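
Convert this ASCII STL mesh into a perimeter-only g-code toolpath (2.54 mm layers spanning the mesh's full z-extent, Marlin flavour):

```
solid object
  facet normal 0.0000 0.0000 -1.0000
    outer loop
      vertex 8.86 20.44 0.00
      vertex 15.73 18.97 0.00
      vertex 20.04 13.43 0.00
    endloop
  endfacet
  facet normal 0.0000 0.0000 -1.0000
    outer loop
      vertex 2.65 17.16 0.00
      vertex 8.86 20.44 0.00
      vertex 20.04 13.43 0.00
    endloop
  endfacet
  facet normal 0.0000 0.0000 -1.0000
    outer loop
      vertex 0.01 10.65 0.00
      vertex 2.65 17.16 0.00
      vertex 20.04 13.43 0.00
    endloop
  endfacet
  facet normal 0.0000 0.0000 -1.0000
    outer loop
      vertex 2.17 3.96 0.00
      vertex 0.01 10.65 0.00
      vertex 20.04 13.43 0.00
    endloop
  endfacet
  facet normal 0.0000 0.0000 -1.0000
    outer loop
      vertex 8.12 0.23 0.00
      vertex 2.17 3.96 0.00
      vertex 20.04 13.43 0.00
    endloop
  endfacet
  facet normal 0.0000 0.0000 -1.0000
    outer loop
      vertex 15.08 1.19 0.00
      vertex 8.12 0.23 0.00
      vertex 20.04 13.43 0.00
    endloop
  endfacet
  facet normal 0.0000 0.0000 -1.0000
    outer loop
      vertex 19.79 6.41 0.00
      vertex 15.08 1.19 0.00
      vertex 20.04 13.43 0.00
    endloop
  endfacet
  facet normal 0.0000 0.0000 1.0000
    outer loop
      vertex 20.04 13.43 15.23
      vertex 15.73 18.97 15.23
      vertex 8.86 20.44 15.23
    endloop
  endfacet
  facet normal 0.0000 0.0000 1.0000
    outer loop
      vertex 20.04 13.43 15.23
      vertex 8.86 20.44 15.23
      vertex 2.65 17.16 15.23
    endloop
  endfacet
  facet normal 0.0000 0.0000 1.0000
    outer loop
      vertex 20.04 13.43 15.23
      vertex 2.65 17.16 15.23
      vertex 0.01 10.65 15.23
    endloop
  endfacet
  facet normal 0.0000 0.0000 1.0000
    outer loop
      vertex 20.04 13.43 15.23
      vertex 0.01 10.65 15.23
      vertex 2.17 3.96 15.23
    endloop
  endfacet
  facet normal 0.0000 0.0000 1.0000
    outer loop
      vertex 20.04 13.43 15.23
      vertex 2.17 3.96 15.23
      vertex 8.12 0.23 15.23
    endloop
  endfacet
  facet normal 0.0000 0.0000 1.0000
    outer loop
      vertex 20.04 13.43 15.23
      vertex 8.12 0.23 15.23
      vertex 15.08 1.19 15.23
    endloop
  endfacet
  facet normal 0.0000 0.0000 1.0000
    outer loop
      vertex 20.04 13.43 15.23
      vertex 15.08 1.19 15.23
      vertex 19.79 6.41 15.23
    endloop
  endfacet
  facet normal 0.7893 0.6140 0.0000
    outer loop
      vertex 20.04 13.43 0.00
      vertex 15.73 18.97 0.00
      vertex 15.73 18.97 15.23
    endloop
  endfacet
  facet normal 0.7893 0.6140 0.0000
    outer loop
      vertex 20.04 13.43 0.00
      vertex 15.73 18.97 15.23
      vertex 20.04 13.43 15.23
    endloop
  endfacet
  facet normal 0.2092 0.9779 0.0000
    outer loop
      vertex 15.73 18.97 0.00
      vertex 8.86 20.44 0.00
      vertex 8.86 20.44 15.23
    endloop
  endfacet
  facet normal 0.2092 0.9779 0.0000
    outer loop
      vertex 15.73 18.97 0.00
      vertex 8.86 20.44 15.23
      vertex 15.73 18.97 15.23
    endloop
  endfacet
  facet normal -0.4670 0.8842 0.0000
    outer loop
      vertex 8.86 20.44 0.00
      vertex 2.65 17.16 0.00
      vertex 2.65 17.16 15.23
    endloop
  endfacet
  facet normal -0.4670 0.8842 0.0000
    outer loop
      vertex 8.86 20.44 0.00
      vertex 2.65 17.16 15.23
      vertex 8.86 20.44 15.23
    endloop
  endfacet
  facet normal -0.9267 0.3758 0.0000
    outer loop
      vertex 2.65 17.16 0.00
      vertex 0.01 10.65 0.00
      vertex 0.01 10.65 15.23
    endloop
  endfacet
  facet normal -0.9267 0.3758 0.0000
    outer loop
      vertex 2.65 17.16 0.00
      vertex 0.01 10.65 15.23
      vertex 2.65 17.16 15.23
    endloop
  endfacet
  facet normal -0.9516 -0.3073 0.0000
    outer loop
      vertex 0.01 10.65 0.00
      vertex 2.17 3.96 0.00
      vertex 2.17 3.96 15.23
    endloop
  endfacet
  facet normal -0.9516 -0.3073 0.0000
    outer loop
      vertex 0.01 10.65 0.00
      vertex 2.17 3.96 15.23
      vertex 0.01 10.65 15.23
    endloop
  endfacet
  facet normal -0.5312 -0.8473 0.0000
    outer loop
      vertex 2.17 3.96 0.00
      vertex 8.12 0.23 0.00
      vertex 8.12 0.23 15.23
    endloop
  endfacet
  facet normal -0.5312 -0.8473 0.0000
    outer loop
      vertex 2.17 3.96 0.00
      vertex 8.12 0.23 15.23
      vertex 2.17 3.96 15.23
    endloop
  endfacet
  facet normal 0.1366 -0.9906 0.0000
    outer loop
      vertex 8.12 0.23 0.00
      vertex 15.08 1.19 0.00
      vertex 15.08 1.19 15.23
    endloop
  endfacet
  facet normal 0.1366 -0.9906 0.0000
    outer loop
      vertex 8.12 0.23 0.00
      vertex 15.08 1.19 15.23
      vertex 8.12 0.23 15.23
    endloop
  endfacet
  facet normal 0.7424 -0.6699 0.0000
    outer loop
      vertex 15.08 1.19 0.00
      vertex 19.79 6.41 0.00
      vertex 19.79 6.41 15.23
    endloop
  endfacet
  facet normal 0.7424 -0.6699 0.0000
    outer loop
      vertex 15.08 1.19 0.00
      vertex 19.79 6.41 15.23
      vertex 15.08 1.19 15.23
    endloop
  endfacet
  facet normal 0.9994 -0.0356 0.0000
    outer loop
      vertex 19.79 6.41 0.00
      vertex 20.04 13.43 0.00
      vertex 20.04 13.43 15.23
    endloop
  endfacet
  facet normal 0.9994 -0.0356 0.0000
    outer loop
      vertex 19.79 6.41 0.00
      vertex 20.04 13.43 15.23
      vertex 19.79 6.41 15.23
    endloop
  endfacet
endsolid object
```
; perimeter-only toolpath
G21 ; units = mm
G90 ; absolute positioning
G28 ; home
; layer 1
G0 Z2.54
G0 X20.04 Y13.43
G1 X15.73 Y18.97
G1 X8.86 Y20.44
G1 X2.65 Y17.16
G1 X0.01 Y10.65
G1 X2.17 Y3.96
G1 X8.12 Y0.23
G1 X15.08 Y1.19
G1 X19.79 Y6.41
G1 X20.04 Y13.43
; layer 2
G0 Z5.08
G0 X20.04 Y13.43
G1 X15.73 Y18.97
G1 X8.86 Y20.44
G1 X2.65 Y17.16
G1 X0.01 Y10.65
G1 X2.17 Y3.96
G1 X8.12 Y0.23
G1 X15.08 Y1.19
G1 X19.79 Y6.41
G1 X20.04 Y13.43
; layer 3
G0 Z7.62
G0 X20.04 Y13.43
G1 X15.73 Y18.97
G1 X8.86 Y20.44
G1 X2.65 Y17.16
G1 X0.01 Y10.65
G1 X2.17 Y3.96
G1 X8.12 Y0.23
G1 X15.08 Y1.19
G1 X19.79 Y6.41
G1 X20.04 Y13.43
; layer 4
G0 Z10.15
G0 X20.04 Y13.43
G1 X15.73 Y18.97
G1 X8.86 Y20.44
G1 X2.65 Y17.16
G1 X0.01 Y10.65
G1 X2.17 Y3.96
G1 X8.12 Y0.23
G1 X15.08 Y1.19
G1 X19.79 Y6.41
G1 X20.04 Y13.43
; layer 5
G0 Z12.69
G0 X20.04 Y13.43
G1 X15.73 Y18.97
G1 X8.86 Y20.44
G1 X2.65 Y17.16
G1 X0.01 Y10.65
G1 X2.17 Y3.96
G1 X8.12 Y0.23
G1 X15.08 Y1.19
G1 X19.79 Y6.41
G1 X20.04 Y13.43
; layer 6
G0 Z15.23
G0 X20.04 Y13.43
G1 X15.73 Y18.97
G1 X8.86 Y20.44
G1 X2.65 Y17.16
G1 X0.01 Y10.65
G1 X2.17 Y3.96
G1 X8.12 Y0.23
G1 X15.08 Y1.19
G1 X19.79 Y6.41
G1 X20.04 Y13.43
M2 ; end

The solid is a regular 9-sided prism (a cylinder approximated with 9 flat sides), circumscribed radius ≈ 10.3 mm, height ≈ 15.2 mm. Slicing at Δz = 2.54 mm — 6 equal slices spanning the solid's height, so layer i sits at z = i·h/6 — gives 6 non-empty perimeters. Each is a 9-segment closed polygon; G0 lifts to the layer z and rapids to the start vertex, then G1 traces the edges.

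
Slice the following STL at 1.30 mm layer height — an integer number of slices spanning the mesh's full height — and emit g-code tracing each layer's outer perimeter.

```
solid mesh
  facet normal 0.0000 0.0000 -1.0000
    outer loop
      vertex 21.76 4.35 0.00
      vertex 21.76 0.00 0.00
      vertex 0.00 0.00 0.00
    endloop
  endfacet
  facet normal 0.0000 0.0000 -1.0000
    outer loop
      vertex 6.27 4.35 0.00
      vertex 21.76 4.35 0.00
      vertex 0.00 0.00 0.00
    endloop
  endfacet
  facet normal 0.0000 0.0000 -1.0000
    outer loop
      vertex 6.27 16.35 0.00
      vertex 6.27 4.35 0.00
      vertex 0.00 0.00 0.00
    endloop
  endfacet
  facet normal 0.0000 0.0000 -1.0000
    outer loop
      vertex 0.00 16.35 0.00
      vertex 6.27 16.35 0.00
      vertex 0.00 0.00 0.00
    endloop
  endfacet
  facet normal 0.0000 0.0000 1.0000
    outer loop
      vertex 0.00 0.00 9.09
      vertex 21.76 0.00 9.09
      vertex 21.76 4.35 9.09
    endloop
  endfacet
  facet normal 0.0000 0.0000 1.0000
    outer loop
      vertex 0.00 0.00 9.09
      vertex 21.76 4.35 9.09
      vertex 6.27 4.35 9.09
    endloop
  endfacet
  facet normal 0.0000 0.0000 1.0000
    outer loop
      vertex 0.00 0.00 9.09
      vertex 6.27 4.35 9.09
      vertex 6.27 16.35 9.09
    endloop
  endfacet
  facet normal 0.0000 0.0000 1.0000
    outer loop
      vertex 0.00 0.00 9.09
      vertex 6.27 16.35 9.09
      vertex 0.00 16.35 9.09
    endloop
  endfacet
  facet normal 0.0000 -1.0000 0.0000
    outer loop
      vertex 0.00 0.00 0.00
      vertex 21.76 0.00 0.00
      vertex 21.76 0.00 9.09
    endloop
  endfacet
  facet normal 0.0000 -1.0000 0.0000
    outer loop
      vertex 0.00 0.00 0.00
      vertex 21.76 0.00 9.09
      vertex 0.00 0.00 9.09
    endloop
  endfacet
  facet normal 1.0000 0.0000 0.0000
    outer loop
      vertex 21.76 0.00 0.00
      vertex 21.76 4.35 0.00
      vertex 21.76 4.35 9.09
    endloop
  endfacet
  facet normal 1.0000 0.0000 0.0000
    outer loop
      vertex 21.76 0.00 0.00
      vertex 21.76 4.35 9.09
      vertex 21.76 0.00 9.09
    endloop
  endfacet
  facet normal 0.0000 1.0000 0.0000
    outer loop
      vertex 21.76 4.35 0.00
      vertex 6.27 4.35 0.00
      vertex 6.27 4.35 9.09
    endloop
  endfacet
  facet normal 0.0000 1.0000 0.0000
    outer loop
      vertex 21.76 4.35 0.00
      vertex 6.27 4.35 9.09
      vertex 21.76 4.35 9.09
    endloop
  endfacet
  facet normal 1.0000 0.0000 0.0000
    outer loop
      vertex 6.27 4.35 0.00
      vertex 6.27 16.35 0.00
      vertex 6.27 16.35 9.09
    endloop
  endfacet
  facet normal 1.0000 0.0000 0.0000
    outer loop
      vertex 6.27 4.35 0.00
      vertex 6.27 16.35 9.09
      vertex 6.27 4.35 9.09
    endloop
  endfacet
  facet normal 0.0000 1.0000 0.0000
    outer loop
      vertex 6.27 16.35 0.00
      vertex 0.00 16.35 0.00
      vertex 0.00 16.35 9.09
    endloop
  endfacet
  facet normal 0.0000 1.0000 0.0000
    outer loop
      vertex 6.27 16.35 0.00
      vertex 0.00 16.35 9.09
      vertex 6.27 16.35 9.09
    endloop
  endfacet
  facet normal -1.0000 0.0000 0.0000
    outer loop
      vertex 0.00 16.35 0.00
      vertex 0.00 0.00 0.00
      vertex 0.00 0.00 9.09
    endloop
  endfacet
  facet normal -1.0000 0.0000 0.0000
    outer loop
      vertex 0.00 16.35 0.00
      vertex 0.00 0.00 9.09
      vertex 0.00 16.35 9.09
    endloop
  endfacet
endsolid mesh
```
; perimeter-only toolpath
G21 ; units = mm
G90 ; absolute positioning
G28 ; home
; layer 1
G0 Z1.30
G0 X0.00 Y0.00
G1 X21.76 Y0.00
G1 X21.76 Y4.35
G1 X6.27 Y4.35
G1 X6.27 Y16.35
G1 X0.00 Y16.35
G1 X0.00 Y0.00
; layer 2
G0 Z2.60
G0 X0.00 Y0.00
G1 X21.76 Y0.00
G1 X21.76 Y4.35
G1 X6.27 Y4.35
G1 X6.27 Y16.35
G1 X0.00 Y16.35
G1 X0.00 Y0.00
; layer 3
G0 Z3.90
G0 X0.00 Y0.00
G1 X21.76 Y0.00
G1 X21.76 Y4.35
G1 X6.27 Y4.35
G1 X6.27 Y16.35
G1 X0.00 Y16.35
G1 X0.00 Y0.00
; layer 4
G0 Z5.19
G0 X0.00 Y0.00
G1 X21.76 Y0.00
G1 X21.76 Y4.35
G1 X6.27 Y4.35
G1 X6.27 Y16.35
G1 X0.00 Y16.35
G1 X0.00 Y0.00
; layer 5
G0 Z6.49
G0 X0.00 Y0.00
G1 X21.76 Y0.00
G1 X21.76 Y4.35
G1 X6.27 Y4.35
G1 X6.27 Y16.35
G1 X0.00 Y16.35
G1 X0.00 Y0.00
; layer 6
G0 Z7.79
G0 X0.00 Y0.00
G1 X21.76 Y0.00
G1 X21.76 Y4.35
G1 X6.27 Y4.35
G1 X6.27 Y16.35
G1 X0.00 Y16.35
G1 X0.00 Y0.00
; layer 7
G0 Z9.09
G0 X0.00 Y0.00
G1 X21.76 Y0.00
G1 X21.76 Y4.35
G1 X6.27 Y4.35
G1 X6.27 Y16.35
G1 X0.00 Y16.35
G1 X0.00 Y0.00
M2 ; end

The solid is an L-shaped prism: outer 21.8 × 16.4 mm, arm thicknesses ≈ 4.35 mm (horizontal) and 6.27 mm (vertical), extruded 9.09 mm in z. Slicing at Δz = 1.30 mm — 7 equal slices spanning the solid's height, so layer i sits at z = i·h/7 — gives 7 non-empty perimeters. Each is a 6-segment closed polygon; G0 lifts to the layer z and rapids to the start vertex, then G1 traces the edges.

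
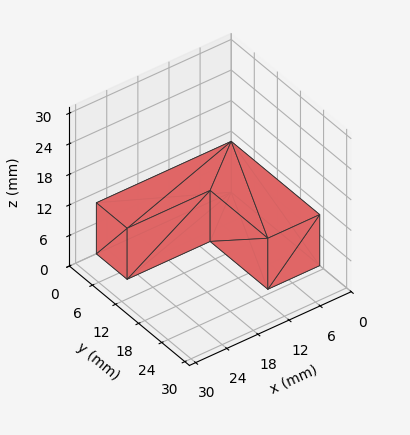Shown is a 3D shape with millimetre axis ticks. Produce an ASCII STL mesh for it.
Reading the render: the shape is an L-shaped prism: outer 26 × 23 mm, arm thicknesses ≈ 8 mm (horizontal) and 10 mm (vertical), extruded 10 mm in z (dimensions read to the nearest mm from the axis ticks). For the STL, each face is triangulated and given an outward normal.

solid part
  facet normal 0.0000 0.0000 -1.0000
    outer loop
      vertex 26.0 8.0 0.0
      vertex 26.0 0.0 0.0
      vertex 0.0 0.0 0.0
    endloop
  endfacet
  facet normal 0.0000 0.0000 -1.0000
    outer loop
      vertex 10.0 8.0 0.0
      vertex 26.0 8.0 0.0
      vertex 0.0 0.0 0.0
    endloop
  endfacet
  facet normal 0.0000 0.0000 -1.0000
    outer loop
      vertex 10.0 23.0 0.0
      vertex 10.0 8.0 0.0
      vertex 0.0 0.0 0.0
    endloop
  endfacet
  facet normal 0.0000 0.0000 -1.0000
    outer loop
      vertex 0.0 23.0 0.0
      vertex 10.0 23.0 0.0
      vertex 0.0 0.0 0.0
    endloop
  endfacet
  facet normal 0.0000 0.0000 1.0000
    outer loop
      vertex 0.0 0.0 10.0
      vertex 26.0 0.0 10.0
      vertex 26.0 8.0 10.0
    endloop
  endfacet
  facet normal 0.0000 0.0000 1.0000
    outer loop
      vertex 0.0 0.0 10.0
      vertex 26.0 8.0 10.0
      vertex 10.0 8.0 10.0
    endloop
  endfacet
  facet normal 0.0000 0.0000 1.0000
    outer loop
      vertex 0.0 0.0 10.0
      vertex 10.0 8.0 10.0
      vertex 10.0 23.0 10.0
    endloop
  endfacet
  facet normal 0.0000 0.0000 1.0000
    outer loop
      vertex 0.0 0.0 10.0
      vertex 10.0 23.0 10.0
      vertex 0.0 23.0 10.0
    endloop
  endfacet
  facet normal 0.0000 -1.0000 0.0000
    outer loop
      vertex 0.0 0.0 0.0
      vertex 26.0 0.0 0.0
      vertex 26.0 0.0 10.0
    endloop
  endfacet
  facet normal 0.0000 -1.0000 0.0000
    outer loop
      vertex 0.0 0.0 0.0
      vertex 26.0 0.0 10.0
      vertex 0.0 0.0 10.0
    endloop
  endfacet
  facet normal 1.0000 0.0000 0.0000
    outer loop
      vertex 26.0 0.0 0.0
      vertex 26.0 8.0 0.0
      vertex 26.0 8.0 10.0
    endloop
  endfacet
  facet normal 1.0000 0.0000 0.0000
    outer loop
      vertex 26.0 0.0 0.0
      vertex 26.0 8.0 10.0
      vertex 26.0 0.0 10.0
    endloop
  endfacet
  facet normal 0.0000 1.0000 0.0000
    outer loop
      vertex 26.0 8.0 0.0
      vertex 10.0 8.0 0.0
      vertex 10.0 8.0 10.0
    endloop
  endfacet
  facet normal 0.0000 1.0000 0.0000
    outer loop
      vertex 26.0 8.0 0.0
      vertex 10.0 8.0 10.0
      vertex 26.0 8.0 10.0
    endloop
  endfacet
  facet normal 1.0000 0.0000 0.0000
    outer loop
      vertex 10.0 8.0 0.0
      vertex 10.0 23.0 0.0
      vertex 10.0 23.0 10.0
    endloop
  endfacet
  facet normal 1.0000 0.0000 0.0000
    outer loop
      vertex 10.0 8.0 0.0
      vertex 10.0 23.0 10.0
      vertex 10.0 8.0 10.0
    endloop
  endfacet
  facet normal 0.0000 1.0000 0.0000
    outer loop
      vertex 10.0 23.0 0.0
      vertex 0.0 23.0 0.0
      vertex 0.0 23.0 10.0
    endloop
  endfacet
  facet normal 0.0000 1.0000 0.0000
    outer loop
      vertex 10.0 23.0 0.0
      vertex 0.0 23.0 10.0
      vertex 10.0 23.0 10.0
    endloop
  endfacet
  facet normal -1.0000 0.0000 0.0000
    outer loop
      vertex 0.0 23.0 0.0
      vertex 0.0 0.0 0.0
      vertex 0.0 0.0 10.0
    endloop
  endfacet
  facet normal -1.0000 0.0000 0.0000
    outer loop
      vertex 0.0 23.0 0.0
      vertex 0.0 0.0 10.0
      vertex 0.0 23.0 10.0
    endloop
  endfacet
endsolid part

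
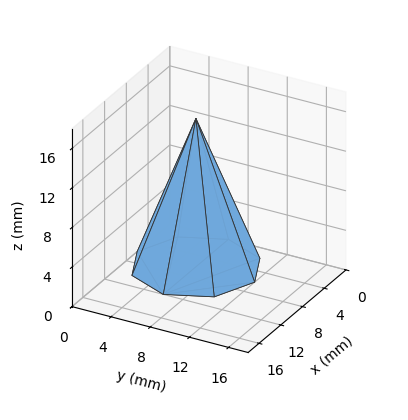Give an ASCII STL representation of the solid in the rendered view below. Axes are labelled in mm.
Reading the render: the shape is a regular 8-sided pyramid, base circumscribed radius ≈ 6 mm, apex at z ≈ 15 mm (dimensions read to the nearest mm from the axis ticks). For the STL, each face is triangulated and given an outward normal.

solid part
  facet normal 0.0000 0.0000 -1.0000
    outer loop
      vertex 6.0 12.0 0.0
      vertex 10.2 10.2 0.0
      vertex 12.0 6.0 0.0
    endloop
  endfacet
  facet normal 0.0000 0.0000 -1.0000
    outer loop
      vertex 1.8 10.2 0.0
      vertex 6.0 12.0 0.0
      vertex 12.0 6.0 0.0
    endloop
  endfacet
  facet normal 0.0000 0.0000 -1.0000
    outer loop
      vertex 0.0 6.0 0.0
      vertex 1.8 10.2 0.0
      vertex 12.0 6.0 0.0
    endloop
  endfacet
  facet normal 0.0000 0.0000 -1.0000
    outer loop
      vertex 1.8 1.8 0.0
      vertex 0.0 6.0 0.0
      vertex 12.0 6.0 0.0
    endloop
  endfacet
  facet normal 0.0000 0.0000 -1.0000
    outer loop
      vertex 6.0 0.0 0.0
      vertex 1.8 1.8 0.0
      vertex 12.0 6.0 0.0
    endloop
  endfacet
  facet normal 0.0000 0.0000 -1.0000
    outer loop
      vertex 10.2 1.8 0.0
      vertex 6.0 0.0 0.0
      vertex 12.0 6.0 0.0
    endloop
  endfacet
  facet normal 0.8627 0.3697 0.3451
    outer loop
      vertex 12.0 6.0 0.0
      vertex 10.2 10.2 0.0
      vertex 6.0 6.0 15.0
    endloop
  endfacet
  facet normal 0.3697 0.8627 0.3451
    outer loop
      vertex 10.2 10.2 0.0
      vertex 6.0 12.0 0.0
      vertex 6.0 6.0 15.0
    endloop
  endfacet
  facet normal -0.3697 0.8627 0.3451
    outer loop
      vertex 6.0 12.0 0.0
      vertex 1.8 10.2 0.0
      vertex 6.0 6.0 15.0
    endloop
  endfacet
  facet normal -0.8627 0.3697 0.3451
    outer loop
      vertex 1.8 10.2 0.0
      vertex 0.0 6.0 0.0
      vertex 6.0 6.0 15.0
    endloop
  endfacet
  facet normal -0.8627 -0.3697 0.3451
    outer loop
      vertex 0.0 6.0 0.0
      vertex 1.8 1.8 0.0
      vertex 6.0 6.0 15.0
    endloop
  endfacet
  facet normal -0.3697 -0.8627 0.3451
    outer loop
      vertex 1.8 1.8 0.0
      vertex 6.0 0.0 0.0
      vertex 6.0 6.0 15.0
    endloop
  endfacet
  facet normal 0.3697 -0.8627 0.3451
    outer loop
      vertex 6.0 0.0 0.0
      vertex 10.2 1.8 0.0
      vertex 6.0 6.0 15.0
    endloop
  endfacet
  facet normal 0.8627 -0.3697 0.3451
    outer loop
      vertex 10.2 1.8 0.0
      vertex 12.0 6.0 0.0
      vertex 6.0 6.0 15.0
    endloop
  endfacet
endsolid part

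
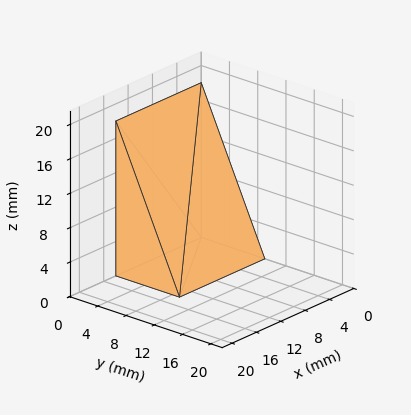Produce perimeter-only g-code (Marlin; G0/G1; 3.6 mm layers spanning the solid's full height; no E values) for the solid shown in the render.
Reading the render: the shape is a wedge (ramp): 14 × 9 mm base, rising to 18 mm along the y=0 edge and sloping linearly to z=0 at y=9 (dimensions read to the nearest mm from the axis ticks). For the g-code, the solid's height is divided into equal slices at the stated Δz and each level perimeter traced with G1 moves after a G0 lift.

; perimeter-only toolpath
G21 ; units = mm
G90 ; absolute positioning
G28 ; home
; layer 1
G0 Z3.6
G0 X0.0 Y0.0
G1 X14.0 Y0.0
G1 X14.0 Y7.2
G1 X0.0 Y7.2
G1 X0.0 Y0.0
; layer 2
G0 Z7.2
G0 X0.0 Y0.0
G1 X14.0 Y0.0
G1 X14.0 Y5.4
G1 X0.0 Y5.4
G1 X0.0 Y0.0
; layer 3
G0 Z10.8
G0 X0.0 Y0.0
G1 X14.0 Y0.0
G1 X14.0 Y3.6
G1 X0.0 Y3.6
G1 X0.0 Y0.0
; layer 4
G0 Z14.4
G0 X0.0 Y0.0
G1 X14.0 Y0.0
G1 X14.0 Y1.8
G1 X0.0 Y1.8
G1 X0.0 Y0.0
M2 ; end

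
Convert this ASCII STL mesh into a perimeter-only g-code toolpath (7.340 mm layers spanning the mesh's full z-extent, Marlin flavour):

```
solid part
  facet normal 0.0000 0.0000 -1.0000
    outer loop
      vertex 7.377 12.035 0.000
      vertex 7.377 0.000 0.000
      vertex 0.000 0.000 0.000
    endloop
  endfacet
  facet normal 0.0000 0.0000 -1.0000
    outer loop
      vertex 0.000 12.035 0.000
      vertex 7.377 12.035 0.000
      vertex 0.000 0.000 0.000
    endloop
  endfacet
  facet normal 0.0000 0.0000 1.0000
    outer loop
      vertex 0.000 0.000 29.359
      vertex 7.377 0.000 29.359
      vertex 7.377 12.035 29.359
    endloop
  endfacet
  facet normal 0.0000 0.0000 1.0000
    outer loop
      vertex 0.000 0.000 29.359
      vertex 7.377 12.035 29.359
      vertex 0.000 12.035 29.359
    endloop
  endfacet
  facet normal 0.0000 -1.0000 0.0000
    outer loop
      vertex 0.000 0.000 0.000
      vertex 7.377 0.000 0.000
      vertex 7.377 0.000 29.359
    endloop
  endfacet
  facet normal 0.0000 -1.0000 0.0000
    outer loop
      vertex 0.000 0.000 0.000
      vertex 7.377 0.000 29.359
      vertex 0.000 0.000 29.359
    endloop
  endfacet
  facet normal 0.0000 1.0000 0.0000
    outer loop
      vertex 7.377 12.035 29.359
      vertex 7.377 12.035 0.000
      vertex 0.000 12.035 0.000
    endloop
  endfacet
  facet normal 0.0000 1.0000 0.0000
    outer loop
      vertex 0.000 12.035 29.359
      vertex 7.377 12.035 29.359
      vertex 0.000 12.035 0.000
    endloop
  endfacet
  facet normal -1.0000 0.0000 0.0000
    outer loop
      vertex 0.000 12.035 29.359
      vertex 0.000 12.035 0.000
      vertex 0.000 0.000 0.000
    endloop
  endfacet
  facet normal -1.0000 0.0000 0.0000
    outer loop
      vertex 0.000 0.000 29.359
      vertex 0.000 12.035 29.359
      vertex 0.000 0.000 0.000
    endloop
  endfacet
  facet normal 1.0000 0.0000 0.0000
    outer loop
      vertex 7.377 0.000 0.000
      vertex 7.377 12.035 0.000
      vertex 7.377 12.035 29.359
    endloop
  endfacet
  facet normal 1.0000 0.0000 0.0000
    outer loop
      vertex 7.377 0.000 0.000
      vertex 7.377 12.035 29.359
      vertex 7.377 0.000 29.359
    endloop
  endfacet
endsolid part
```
; perimeter-only toolpath
G21 ; units = mm
G90 ; absolute positioning
G28 ; home
; layer 1
G0 Z7.340
G0 X0.000 Y0.000
G1 X7.377 Y0.000
G1 X7.377 Y12.035
G1 X0.000 Y12.035
G1 X0.000 Y0.000
; layer 2
G0 Z14.680
G0 X0.000 Y0.000
G1 X7.377 Y0.000
G1 X7.377 Y12.035
G1 X0.000 Y12.035
G1 X0.000 Y0.000
; layer 3
G0 Z22.019
G0 X0.000 Y0.000
G1 X7.377 Y0.000
G1 X7.377 Y12.035
G1 X0.000 Y12.035
G1 X0.000 Y0.000
; layer 4
G0 Z29.359
G0 X0.000 Y0.000
G1 X7.377 Y0.000
G1 X7.377 Y12.035
G1 X0.000 Y12.035
G1 X0.000 Y0.000
M2 ; end

The solid is a rectangular box, roughly 7.38 × 12 mm footprint and 29.4 mm tall. Slicing at Δz = 7.340 mm — 4 equal slices spanning the solid's height, so layer i sits at z = i·h/4 — gives 4 non-empty perimeters. Each is a 4-segment closed polygon; G0 lifts to the layer z and rapids to the start vertex, then G1 traces the edges.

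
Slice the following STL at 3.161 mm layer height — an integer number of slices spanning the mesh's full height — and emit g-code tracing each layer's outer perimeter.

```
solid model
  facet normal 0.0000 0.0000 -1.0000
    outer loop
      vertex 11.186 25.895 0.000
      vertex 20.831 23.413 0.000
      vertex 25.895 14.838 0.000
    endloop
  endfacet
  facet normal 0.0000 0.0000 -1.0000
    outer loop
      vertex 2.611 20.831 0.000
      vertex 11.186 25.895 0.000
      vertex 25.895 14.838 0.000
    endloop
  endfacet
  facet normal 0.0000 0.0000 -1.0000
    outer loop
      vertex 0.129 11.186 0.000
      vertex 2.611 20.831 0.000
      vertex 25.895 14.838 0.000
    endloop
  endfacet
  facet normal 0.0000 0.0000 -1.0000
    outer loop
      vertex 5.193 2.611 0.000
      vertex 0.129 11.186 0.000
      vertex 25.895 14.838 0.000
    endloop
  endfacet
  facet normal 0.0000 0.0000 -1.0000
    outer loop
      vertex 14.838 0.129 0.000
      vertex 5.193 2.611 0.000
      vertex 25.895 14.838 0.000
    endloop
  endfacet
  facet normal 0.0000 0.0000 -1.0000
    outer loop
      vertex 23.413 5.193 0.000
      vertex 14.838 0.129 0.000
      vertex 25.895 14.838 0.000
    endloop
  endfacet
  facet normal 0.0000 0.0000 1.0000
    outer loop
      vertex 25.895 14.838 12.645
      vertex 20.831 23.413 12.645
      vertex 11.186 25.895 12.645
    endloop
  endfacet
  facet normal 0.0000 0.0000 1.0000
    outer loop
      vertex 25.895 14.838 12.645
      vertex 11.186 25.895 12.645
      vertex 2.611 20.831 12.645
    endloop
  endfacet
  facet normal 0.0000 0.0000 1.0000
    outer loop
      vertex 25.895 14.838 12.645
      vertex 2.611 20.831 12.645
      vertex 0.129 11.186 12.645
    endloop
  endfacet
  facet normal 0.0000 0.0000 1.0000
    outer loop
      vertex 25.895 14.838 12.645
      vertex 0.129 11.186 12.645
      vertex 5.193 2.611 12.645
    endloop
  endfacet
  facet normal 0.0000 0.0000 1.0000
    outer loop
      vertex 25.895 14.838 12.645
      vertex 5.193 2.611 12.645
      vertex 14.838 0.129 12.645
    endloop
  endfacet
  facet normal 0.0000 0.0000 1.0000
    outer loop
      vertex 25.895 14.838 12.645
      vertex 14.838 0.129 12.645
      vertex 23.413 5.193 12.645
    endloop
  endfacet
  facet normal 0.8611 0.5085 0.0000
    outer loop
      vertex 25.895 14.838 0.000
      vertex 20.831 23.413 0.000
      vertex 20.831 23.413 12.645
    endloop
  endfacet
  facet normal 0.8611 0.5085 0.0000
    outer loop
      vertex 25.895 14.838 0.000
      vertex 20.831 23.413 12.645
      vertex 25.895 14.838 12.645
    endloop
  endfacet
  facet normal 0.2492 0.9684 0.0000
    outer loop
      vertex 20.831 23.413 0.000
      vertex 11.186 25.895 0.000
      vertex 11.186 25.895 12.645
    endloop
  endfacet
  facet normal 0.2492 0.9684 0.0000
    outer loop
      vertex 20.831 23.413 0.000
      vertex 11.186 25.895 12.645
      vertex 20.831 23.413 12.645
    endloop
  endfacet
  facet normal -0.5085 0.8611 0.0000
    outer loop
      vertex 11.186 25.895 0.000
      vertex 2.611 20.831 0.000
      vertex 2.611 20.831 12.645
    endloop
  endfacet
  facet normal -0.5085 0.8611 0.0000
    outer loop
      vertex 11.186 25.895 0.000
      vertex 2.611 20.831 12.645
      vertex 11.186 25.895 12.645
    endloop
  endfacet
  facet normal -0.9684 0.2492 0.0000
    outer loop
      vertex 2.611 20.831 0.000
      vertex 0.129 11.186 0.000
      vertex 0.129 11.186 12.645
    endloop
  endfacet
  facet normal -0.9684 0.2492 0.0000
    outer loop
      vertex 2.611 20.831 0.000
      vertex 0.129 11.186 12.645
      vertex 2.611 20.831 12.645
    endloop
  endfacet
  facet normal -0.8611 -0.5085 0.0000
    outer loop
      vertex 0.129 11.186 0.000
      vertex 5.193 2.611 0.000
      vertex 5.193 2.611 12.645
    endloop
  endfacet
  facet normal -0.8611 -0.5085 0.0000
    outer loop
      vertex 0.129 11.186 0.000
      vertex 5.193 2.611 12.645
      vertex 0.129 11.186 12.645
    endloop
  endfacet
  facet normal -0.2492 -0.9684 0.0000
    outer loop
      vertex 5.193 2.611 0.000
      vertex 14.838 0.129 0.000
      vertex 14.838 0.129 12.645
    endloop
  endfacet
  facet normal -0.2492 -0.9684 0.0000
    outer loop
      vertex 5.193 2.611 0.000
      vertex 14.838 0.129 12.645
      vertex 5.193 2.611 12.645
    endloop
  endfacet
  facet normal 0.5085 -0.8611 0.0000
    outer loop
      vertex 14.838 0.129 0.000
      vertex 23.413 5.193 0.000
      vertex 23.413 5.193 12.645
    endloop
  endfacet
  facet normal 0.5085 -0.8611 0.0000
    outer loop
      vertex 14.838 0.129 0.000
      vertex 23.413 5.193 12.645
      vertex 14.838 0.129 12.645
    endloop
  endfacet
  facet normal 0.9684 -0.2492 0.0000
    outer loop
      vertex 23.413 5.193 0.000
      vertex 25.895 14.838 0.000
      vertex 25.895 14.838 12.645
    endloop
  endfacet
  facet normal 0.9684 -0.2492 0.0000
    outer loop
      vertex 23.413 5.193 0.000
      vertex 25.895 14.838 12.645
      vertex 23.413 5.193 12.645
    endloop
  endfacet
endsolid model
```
; perimeter-only toolpath
G21 ; units = mm
G90 ; absolute positioning
G28 ; home
; layer 1
G0 Z3.161
G0 X25.895 Y14.838
G1 X20.831 Y23.413
G1 X11.186 Y25.895
G1 X2.611 Y20.831
G1 X0.129 Y11.186
G1 X5.193 Y2.611
G1 X14.838 Y0.129
G1 X23.413 Y5.193
G1 X25.895 Y14.838
; layer 2
G0 Z6.322
G0 X25.895 Y14.838
G1 X20.831 Y23.413
G1 X11.186 Y25.895
G1 X2.611 Y20.831
G1 X0.129 Y11.186
G1 X5.193 Y2.611
G1 X14.838 Y0.129
G1 X23.413 Y5.193
G1 X25.895 Y14.838
; layer 3
G0 Z9.484
G0 X25.895 Y14.838
G1 X20.831 Y23.413
G1 X11.186 Y25.895
G1 X2.611 Y20.831
G1 X0.129 Y11.186
G1 X5.193 Y2.611
G1 X14.838 Y0.129
G1 X23.413 Y5.193
G1 X25.895 Y14.838
; layer 4
G0 Z12.645
G0 X25.895 Y14.838
G1 X20.831 Y23.413
G1 X11.186 Y25.895
G1 X2.611 Y20.831
G1 X0.129 Y11.186
G1 X5.193 Y2.611
G1 X14.838 Y0.129
G1 X23.413 Y5.193
G1 X25.895 Y14.838
M2 ; end

The solid is a regular 8-sided prism (a cylinder approximated with 8 flat sides), circumscribed radius ≈ 13 mm, height ≈ 12.6 mm. Slicing at Δz = 3.161 mm — 4 equal slices spanning the solid's height, so layer i sits at z = i·h/4 — gives 4 non-empty perimeters. Each is a 8-segment closed polygon; G0 lifts to the layer z and rapids to the start vertex, then G1 traces the edges.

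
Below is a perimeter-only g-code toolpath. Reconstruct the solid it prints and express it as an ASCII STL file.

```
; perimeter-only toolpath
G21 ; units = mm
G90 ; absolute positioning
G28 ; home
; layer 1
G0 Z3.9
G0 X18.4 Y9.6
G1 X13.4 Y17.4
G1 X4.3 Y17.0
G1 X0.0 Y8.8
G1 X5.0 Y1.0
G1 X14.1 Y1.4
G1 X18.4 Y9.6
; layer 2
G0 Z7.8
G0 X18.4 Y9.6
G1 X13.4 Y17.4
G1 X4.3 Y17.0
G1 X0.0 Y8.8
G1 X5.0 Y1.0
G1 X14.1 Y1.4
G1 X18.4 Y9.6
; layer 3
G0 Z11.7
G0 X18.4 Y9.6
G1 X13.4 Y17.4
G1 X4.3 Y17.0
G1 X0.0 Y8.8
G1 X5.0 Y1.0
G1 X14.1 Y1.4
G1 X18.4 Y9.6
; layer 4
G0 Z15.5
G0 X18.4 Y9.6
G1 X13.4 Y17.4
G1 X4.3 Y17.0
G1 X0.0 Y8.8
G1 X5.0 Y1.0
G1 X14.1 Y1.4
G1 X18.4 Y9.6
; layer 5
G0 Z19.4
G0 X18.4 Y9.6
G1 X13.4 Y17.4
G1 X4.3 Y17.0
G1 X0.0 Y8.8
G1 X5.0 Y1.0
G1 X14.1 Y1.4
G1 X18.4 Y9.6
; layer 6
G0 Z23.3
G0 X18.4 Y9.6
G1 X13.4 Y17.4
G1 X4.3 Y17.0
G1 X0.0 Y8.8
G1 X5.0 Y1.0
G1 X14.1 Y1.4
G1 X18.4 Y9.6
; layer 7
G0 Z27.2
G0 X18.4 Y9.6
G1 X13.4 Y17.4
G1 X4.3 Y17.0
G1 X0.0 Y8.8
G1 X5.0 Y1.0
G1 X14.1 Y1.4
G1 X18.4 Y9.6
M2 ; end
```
solid part
  facet normal 0.0000 0.0000 -1.0000
    outer loop
      vertex 4.3 17.0 0.0
      vertex 13.4 17.4 0.0
      vertex 18.4 9.6 0.0
    endloop
  endfacet
  facet normal 0.0000 0.0000 -1.0000
    outer loop
      vertex 0.0 8.8 0.0
      vertex 4.3 17.0 0.0
      vertex 18.4 9.6 0.0
    endloop
  endfacet
  facet normal 0.0000 0.0000 -1.0000
    outer loop
      vertex 5.0 1.0 0.0
      vertex 0.0 8.8 0.0
      vertex 18.4 9.6 0.0
    endloop
  endfacet
  facet normal 0.0000 0.0000 -1.0000
    outer loop
      vertex 14.1 1.4 0.0
      vertex 5.0 1.0 0.0
      vertex 18.4 9.6 0.0
    endloop
  endfacet
  facet normal 0.0000 0.0000 1.0000
    outer loop
      vertex 18.4 9.6 27.2
      vertex 13.4 17.4 27.2
      vertex 4.3 17.0 27.2
    endloop
  endfacet
  facet normal 0.0000 0.0000 1.0000
    outer loop
      vertex 18.4 9.6 27.2
      vertex 4.3 17.0 27.2
      vertex 0.0 8.8 27.2
    endloop
  endfacet
  facet normal 0.0000 0.0000 1.0000
    outer loop
      vertex 18.4 9.6 27.2
      vertex 0.0 8.8 27.2
      vertex 5.0 1.0 27.2
    endloop
  endfacet
  facet normal 0.0000 0.0000 1.0000
    outer loop
      vertex 18.4 9.6 27.2
      vertex 5.0 1.0 27.2
      vertex 14.1 1.4 27.2
    endloop
  endfacet
  facet normal 0.8419 0.5397 0.0000
    outer loop
      vertex 18.4 9.6 0.0
      vertex 13.4 17.4 0.0
      vertex 13.4 17.4 27.2
    endloop
  endfacet
  facet normal 0.8419 0.5397 0.0000
    outer loop
      vertex 18.4 9.6 0.0
      vertex 13.4 17.4 27.2
      vertex 18.4 9.6 27.2
    endloop
  endfacet
  facet normal -0.0439 0.9990 0.0000
    outer loop
      vertex 13.4 17.4 0.0
      vertex 4.3 17.0 0.0
      vertex 4.3 17.0 27.2
    endloop
  endfacet
  facet normal -0.0439 0.9990 0.0000
    outer loop
      vertex 13.4 17.4 0.0
      vertex 4.3 17.0 27.2
      vertex 13.4 17.4 27.2
    endloop
  endfacet
  facet normal -0.8856 0.4644 0.0000
    outer loop
      vertex 4.3 17.0 0.0
      vertex 0.0 8.8 0.0
      vertex 0.0 8.8 27.2
    endloop
  endfacet
  facet normal -0.8856 0.4644 0.0000
    outer loop
      vertex 4.3 17.0 0.0
      vertex 0.0 8.8 27.2
      vertex 4.3 17.0 27.2
    endloop
  endfacet
  facet normal -0.8419 -0.5397 0.0000
    outer loop
      vertex 0.0 8.8 0.0
      vertex 5.0 1.0 0.0
      vertex 5.0 1.0 27.2
    endloop
  endfacet
  facet normal -0.8419 -0.5397 0.0000
    outer loop
      vertex 0.0 8.8 0.0
      vertex 5.0 1.0 27.2
      vertex 0.0 8.8 27.2
    endloop
  endfacet
  facet normal 0.0439 -0.9990 0.0000
    outer loop
      vertex 5.0 1.0 0.0
      vertex 14.1 1.4 0.0
      vertex 14.1 1.4 27.2
    endloop
  endfacet
  facet normal 0.0439 -0.9990 0.0000
    outer loop
      vertex 5.0 1.0 0.0
      vertex 14.1 1.4 27.2
      vertex 5.0 1.0 27.2
    endloop
  endfacet
  facet normal 0.8856 -0.4644 0.0000
    outer loop
      vertex 14.1 1.4 0.0
      vertex 18.4 9.6 0.0
      vertex 18.4 9.6 27.2
    endloop
  endfacet
  facet normal 0.8856 -0.4644 0.0000
    outer loop
      vertex 14.1 1.4 0.0
      vertex 18.4 9.6 27.2
      vertex 14.1 1.4 27.2
    endloop
  endfacet
endsolid part

The G0 Z moves step by Δz≈3.9 mm. Every layer's G1 loop is the same polygon, so the solid is a straight extrusion of it from z=0 to z≈27.2. Closing with flat bottom and top caps and triangulating gives 20 facets — a regular 6-sided prism (a cylinder approximated with 6 flat sides), circumscribed radius ≈ 9.2 mm, height ≈ 27.2 mm.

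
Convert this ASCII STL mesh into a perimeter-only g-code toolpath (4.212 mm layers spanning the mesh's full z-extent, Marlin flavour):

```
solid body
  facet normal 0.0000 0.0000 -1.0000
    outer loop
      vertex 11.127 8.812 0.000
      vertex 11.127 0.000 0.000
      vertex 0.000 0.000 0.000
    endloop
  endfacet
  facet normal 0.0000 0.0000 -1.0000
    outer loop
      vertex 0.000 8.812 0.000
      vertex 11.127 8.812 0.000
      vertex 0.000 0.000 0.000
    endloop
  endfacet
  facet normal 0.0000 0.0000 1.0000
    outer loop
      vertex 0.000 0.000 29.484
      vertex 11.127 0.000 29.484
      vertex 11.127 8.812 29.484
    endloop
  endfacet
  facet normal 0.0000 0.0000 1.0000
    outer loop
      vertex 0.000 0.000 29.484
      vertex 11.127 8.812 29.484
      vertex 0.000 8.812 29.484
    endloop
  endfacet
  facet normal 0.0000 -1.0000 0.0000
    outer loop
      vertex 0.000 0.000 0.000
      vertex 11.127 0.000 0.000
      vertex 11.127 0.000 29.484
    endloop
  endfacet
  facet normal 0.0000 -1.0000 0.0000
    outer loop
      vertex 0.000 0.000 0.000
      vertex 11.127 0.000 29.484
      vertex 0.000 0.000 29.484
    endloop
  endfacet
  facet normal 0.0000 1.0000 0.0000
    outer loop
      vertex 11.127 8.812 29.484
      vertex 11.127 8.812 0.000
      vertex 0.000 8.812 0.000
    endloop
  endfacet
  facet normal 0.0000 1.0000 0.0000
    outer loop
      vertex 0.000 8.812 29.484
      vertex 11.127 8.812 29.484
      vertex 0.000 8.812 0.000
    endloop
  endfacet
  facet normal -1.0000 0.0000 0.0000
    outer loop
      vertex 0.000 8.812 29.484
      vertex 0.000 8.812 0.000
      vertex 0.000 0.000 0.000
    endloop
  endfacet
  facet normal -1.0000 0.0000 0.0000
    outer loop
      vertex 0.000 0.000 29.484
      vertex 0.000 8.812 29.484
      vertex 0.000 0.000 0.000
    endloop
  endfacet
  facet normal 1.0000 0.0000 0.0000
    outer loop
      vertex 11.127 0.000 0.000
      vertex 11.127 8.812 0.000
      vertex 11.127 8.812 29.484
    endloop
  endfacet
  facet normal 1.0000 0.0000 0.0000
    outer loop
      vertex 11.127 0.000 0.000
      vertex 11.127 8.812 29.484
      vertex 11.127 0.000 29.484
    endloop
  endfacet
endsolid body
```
; perimeter-only toolpath
G21 ; units = mm
G90 ; absolute positioning
G28 ; home
; layer 1
G0 Z4.212
G0 X0.000 Y0.000
G1 X11.127 Y0.000
G1 X11.127 Y8.812
G1 X0.000 Y8.812
G1 X0.000 Y0.000
; layer 2
G0 Z8.424
G0 X0.000 Y0.000
G1 X11.127 Y0.000
G1 X11.127 Y8.812
G1 X0.000 Y8.812
G1 X0.000 Y0.000
; layer 3
G0 Z12.636
G0 X0.000 Y0.000
G1 X11.127 Y0.000
G1 X11.127 Y8.812
G1 X0.000 Y8.812
G1 X0.000 Y0.000
; layer 4
G0 Z16.848
G0 X0.000 Y0.000
G1 X11.127 Y0.000
G1 X11.127 Y8.812
G1 X0.000 Y8.812
G1 X0.000 Y0.000
; layer 5
G0 Z21.060
G0 X0.000 Y0.000
G1 X11.127 Y0.000
G1 X11.127 Y8.812
G1 X0.000 Y8.812
G1 X0.000 Y0.000
; layer 6
G0 Z25.272
G0 X0.000 Y0.000
G1 X11.127 Y0.000
G1 X11.127 Y8.812
G1 X0.000 Y8.812
G1 X0.000 Y0.000
; layer 7
G0 Z29.484
G0 X0.000 Y0.000
G1 X11.127 Y0.000
G1 X11.127 Y8.812
G1 X0.000 Y8.812
G1 X0.000 Y0.000
M2 ; end

The solid is a rectangular box, roughly 11.1 × 8.81 mm footprint and 29.5 mm tall. Slicing at Δz = 4.212 mm — 7 equal slices spanning the solid's height, so layer i sits at z = i·h/7 — gives 7 non-empty perimeters. Each is a 4-segment closed polygon; G0 lifts to the layer z and rapids to the start vertex, then G1 traces the edges.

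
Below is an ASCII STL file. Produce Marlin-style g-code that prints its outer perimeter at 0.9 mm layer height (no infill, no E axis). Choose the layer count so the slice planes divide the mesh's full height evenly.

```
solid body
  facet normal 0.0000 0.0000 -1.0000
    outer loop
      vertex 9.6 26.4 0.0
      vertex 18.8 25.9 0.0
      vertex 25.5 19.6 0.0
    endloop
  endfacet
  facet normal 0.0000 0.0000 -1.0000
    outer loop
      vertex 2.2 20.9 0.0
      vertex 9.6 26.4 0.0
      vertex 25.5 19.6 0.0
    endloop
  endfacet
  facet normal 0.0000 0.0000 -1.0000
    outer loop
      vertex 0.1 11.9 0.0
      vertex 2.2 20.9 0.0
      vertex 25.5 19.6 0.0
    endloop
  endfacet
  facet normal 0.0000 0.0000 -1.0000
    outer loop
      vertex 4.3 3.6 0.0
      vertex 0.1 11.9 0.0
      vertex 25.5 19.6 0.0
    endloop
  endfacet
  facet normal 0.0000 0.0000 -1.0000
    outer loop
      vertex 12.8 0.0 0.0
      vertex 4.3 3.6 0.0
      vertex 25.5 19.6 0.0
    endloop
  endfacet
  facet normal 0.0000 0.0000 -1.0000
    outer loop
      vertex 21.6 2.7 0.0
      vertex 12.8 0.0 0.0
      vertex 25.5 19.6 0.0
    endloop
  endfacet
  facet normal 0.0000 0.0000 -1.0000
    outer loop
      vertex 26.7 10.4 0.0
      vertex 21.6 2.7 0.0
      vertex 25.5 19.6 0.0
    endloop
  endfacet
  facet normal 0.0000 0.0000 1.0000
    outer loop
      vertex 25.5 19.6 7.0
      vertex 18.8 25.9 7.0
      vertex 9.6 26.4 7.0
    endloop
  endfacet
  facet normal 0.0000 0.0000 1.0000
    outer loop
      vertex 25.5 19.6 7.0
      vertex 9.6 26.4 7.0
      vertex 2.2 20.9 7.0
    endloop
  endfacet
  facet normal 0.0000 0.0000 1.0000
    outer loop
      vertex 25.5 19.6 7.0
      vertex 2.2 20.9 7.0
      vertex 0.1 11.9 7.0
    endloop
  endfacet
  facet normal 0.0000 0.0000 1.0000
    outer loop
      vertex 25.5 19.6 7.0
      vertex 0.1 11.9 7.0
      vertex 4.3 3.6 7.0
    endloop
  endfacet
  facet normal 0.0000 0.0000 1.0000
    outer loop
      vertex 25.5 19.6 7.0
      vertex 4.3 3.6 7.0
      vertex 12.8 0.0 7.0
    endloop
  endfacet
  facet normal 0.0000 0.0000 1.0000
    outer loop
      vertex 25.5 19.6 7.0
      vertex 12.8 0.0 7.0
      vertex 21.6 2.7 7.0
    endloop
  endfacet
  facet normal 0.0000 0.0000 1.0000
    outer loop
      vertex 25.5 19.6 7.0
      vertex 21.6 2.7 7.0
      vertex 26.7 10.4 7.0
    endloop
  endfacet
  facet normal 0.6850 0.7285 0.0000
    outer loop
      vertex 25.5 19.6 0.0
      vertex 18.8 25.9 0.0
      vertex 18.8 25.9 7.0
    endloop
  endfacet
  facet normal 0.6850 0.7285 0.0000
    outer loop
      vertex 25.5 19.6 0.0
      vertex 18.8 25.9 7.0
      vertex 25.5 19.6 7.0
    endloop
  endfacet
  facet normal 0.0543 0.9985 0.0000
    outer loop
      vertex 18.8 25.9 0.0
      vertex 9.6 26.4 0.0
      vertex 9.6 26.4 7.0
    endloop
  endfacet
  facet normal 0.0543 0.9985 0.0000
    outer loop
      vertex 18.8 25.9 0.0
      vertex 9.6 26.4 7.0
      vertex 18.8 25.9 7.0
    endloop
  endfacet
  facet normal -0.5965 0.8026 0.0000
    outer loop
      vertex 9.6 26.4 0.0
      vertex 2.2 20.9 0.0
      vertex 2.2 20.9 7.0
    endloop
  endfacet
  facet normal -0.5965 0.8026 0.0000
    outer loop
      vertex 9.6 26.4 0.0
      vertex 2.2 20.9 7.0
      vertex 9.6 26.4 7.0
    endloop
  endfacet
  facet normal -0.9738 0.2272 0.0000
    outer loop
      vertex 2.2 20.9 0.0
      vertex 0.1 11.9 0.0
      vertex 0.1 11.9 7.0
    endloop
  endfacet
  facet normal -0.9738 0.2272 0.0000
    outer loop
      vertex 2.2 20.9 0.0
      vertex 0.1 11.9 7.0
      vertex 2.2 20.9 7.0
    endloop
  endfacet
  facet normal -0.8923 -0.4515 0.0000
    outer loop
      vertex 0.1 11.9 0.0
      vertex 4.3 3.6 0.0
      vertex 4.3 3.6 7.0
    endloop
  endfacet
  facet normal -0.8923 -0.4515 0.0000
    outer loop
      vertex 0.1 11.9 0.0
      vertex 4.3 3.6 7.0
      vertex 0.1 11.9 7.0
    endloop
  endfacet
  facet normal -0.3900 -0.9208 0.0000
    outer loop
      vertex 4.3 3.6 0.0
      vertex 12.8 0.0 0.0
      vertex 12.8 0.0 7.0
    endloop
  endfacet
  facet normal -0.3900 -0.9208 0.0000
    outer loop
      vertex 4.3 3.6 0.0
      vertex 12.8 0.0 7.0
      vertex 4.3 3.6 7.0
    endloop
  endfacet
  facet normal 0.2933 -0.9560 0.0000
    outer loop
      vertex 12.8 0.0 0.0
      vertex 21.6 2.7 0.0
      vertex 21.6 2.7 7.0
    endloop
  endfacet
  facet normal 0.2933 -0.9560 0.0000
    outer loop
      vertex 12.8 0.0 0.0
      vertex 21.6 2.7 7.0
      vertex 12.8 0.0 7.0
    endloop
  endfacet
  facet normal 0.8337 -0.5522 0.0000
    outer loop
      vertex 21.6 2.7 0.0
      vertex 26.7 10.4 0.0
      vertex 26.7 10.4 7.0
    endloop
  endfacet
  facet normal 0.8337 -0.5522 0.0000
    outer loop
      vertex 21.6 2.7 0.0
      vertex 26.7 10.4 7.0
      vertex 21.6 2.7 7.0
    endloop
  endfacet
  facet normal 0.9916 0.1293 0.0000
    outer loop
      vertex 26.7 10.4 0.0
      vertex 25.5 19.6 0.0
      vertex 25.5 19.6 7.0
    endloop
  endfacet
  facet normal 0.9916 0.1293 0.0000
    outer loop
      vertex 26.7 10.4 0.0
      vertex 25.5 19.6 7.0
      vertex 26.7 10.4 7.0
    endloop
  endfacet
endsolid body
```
; perimeter-only toolpath
G21 ; units = mm
G90 ; absolute positioning
G28 ; home
; layer 1
G0 Z0.9
G0 X25.5 Y19.6
G1 X18.8 Y25.9
G1 X9.6 Y26.4
G1 X2.2 Y20.9
G1 X0.1 Y11.9
G1 X4.3 Y3.6
G1 X12.8 Y0.0
G1 X21.6 Y2.7
G1 X26.7 Y10.4
G1 X25.5 Y19.6
; layer 2
G0 Z1.8
G0 X25.5 Y19.6
G1 X18.8 Y25.9
G1 X9.6 Y26.4
G1 X2.2 Y20.9
G1 X0.1 Y11.9
G1 X4.3 Y3.6
G1 X12.8 Y0.0
G1 X21.6 Y2.7
G1 X26.7 Y10.4
G1 X25.5 Y19.6
; layer 3
G0 Z2.6
G0 X25.5 Y19.6
G1 X18.8 Y25.9
G1 X9.6 Y26.4
G1 X2.2 Y20.9
G1 X0.1 Y11.9
G1 X4.3 Y3.6
G1 X12.8 Y0.0
G1 X21.6 Y2.7
G1 X26.7 Y10.4
G1 X25.5 Y19.6
; layer 4
G0 Z3.5
G0 X25.5 Y19.6
G1 X18.8 Y25.9
G1 X9.6 Y26.4
G1 X2.2 Y20.9
G1 X0.1 Y11.9
G1 X4.3 Y3.6
G1 X12.8 Y0.0
G1 X21.6 Y2.7
G1 X26.7 Y10.4
G1 X25.5 Y19.6
; layer 5
G0 Z4.4
G0 X25.5 Y19.6
G1 X18.8 Y25.9
G1 X9.6 Y26.4
G1 X2.2 Y20.9
G1 X0.1 Y11.9
G1 X4.3 Y3.6
G1 X12.8 Y0.0
G1 X21.6 Y2.7
G1 X26.7 Y10.4
G1 X25.5 Y19.6
; layer 6
G0 Z5.2
G0 X25.5 Y19.6
G1 X18.8 Y25.9
G1 X9.6 Y26.4
G1 X2.2 Y20.9
G1 X0.1 Y11.9
G1 X4.3 Y3.6
G1 X12.8 Y0.0
G1 X21.6 Y2.7
G1 X26.7 Y10.4
G1 X25.5 Y19.6
; layer 7
G0 Z6.1
G0 X25.5 Y19.6
G1 X18.8 Y25.9
G1 X9.6 Y26.4
G1 X2.2 Y20.9
G1 X0.1 Y11.9
G1 X4.3 Y3.6
G1 X12.8 Y0.0
G1 X21.6 Y2.7
G1 X26.7 Y10.4
G1 X25.5 Y19.6
; layer 8
G0 Z7.0
G0 X25.5 Y19.6
G1 X18.8 Y25.9
G1 X9.6 Y26.4
G1 X2.2 Y20.9
G1 X0.1 Y11.9
G1 X4.3 Y3.6
G1 X12.8 Y0.0
G1 X21.6 Y2.7
G1 X26.7 Y10.4
G1 X25.5 Y19.6
M2 ; end

The solid is a regular 9-sided prism (a cylinder approximated with 9 flat sides), circumscribed radius ≈ 13.5 mm, height ≈ 7 mm. Slicing at Δz = 0.9 mm — 8 equal slices spanning the solid's height, so layer i sits at z = i·h/8 — gives 8 non-empty perimeters. Each is a 9-segment closed polygon; G0 lifts to the layer z and rapids to the start vertex, then G1 traces the edges.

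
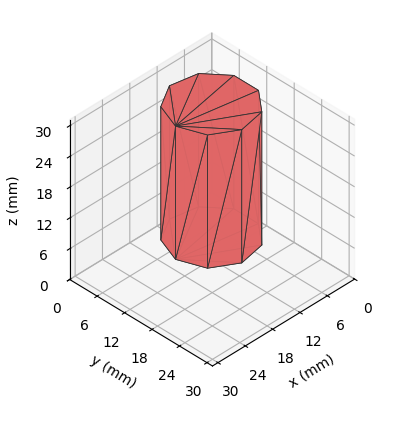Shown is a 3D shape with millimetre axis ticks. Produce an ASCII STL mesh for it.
Reading the render: the shape is a regular 9-sided prism (a cylinder approximated with 9 flat sides), circumscribed radius ≈ 8 mm, height ≈ 26 mm (dimensions read to the nearest mm from the axis ticks). For the STL, each face is triangulated and given an outward normal.

solid part
  facet normal 0.0000 0.0000 -1.0000
    outer loop
      vertex 9.4 15.9 0.0
      vertex 14.1 13.1 0.0
      vertex 16.0 8.0 0.0
    endloop
  endfacet
  facet normal 0.0000 0.0000 -1.0000
    outer loop
      vertex 4.0 14.9 0.0
      vertex 9.4 15.9 0.0
      vertex 16.0 8.0 0.0
    endloop
  endfacet
  facet normal 0.0000 0.0000 -1.0000
    outer loop
      vertex 0.5 10.7 0.0
      vertex 4.0 14.9 0.0
      vertex 16.0 8.0 0.0
    endloop
  endfacet
  facet normal 0.0000 0.0000 -1.0000
    outer loop
      vertex 0.5 5.3 0.0
      vertex 0.5 10.7 0.0
      vertex 16.0 8.0 0.0
    endloop
  endfacet
  facet normal 0.0000 0.0000 -1.0000
    outer loop
      vertex 4.0 1.1 0.0
      vertex 0.5 5.3 0.0
      vertex 16.0 8.0 0.0
    endloop
  endfacet
  facet normal 0.0000 0.0000 -1.0000
    outer loop
      vertex 9.4 0.1 0.0
      vertex 4.0 1.1 0.0
      vertex 16.0 8.0 0.0
    endloop
  endfacet
  facet normal 0.0000 0.0000 -1.0000
    outer loop
      vertex 14.1 2.9 0.0
      vertex 9.4 0.1 0.0
      vertex 16.0 8.0 0.0
    endloop
  endfacet
  facet normal 0.0000 0.0000 1.0000
    outer loop
      vertex 16.0 8.0 26.0
      vertex 14.1 13.1 26.0
      vertex 9.4 15.9 26.0
    endloop
  endfacet
  facet normal 0.0000 0.0000 1.0000
    outer loop
      vertex 16.0 8.0 26.0
      vertex 9.4 15.9 26.0
      vertex 4.0 14.9 26.0
    endloop
  endfacet
  facet normal 0.0000 0.0000 1.0000
    outer loop
      vertex 16.0 8.0 26.0
      vertex 4.0 14.9 26.0
      vertex 0.5 10.7 26.0
    endloop
  endfacet
  facet normal 0.0000 0.0000 1.0000
    outer loop
      vertex 16.0 8.0 26.0
      vertex 0.5 10.7 26.0
      vertex 0.5 5.3 26.0
    endloop
  endfacet
  facet normal 0.0000 0.0000 1.0000
    outer loop
      vertex 16.0 8.0 26.0
      vertex 0.5 5.3 26.0
      vertex 4.0 1.1 26.0
    endloop
  endfacet
  facet normal 0.0000 0.0000 1.0000
    outer loop
      vertex 16.0 8.0 26.0
      vertex 4.0 1.1 26.0
      vertex 9.4 0.1 26.0
    endloop
  endfacet
  facet normal 0.0000 0.0000 1.0000
    outer loop
      vertex 16.0 8.0 26.0
      vertex 9.4 0.1 26.0
      vertex 14.1 2.9 26.0
    endloop
  endfacet
  facet normal 0.9371 0.3491 0.0000
    outer loop
      vertex 16.0 8.0 0.0
      vertex 14.1 13.1 0.0
      vertex 14.1 13.1 26.0
    endloop
  endfacet
  facet normal 0.9371 0.3491 0.0000
    outer loop
      vertex 16.0 8.0 0.0
      vertex 14.1 13.1 26.0
      vertex 16.0 8.0 26.0
    endloop
  endfacet
  facet normal 0.5118 0.8591 0.0000
    outer loop
      vertex 14.1 13.1 0.0
      vertex 9.4 15.9 0.0
      vertex 9.4 15.9 26.0
    endloop
  endfacet
  facet normal 0.5118 0.8591 0.0000
    outer loop
      vertex 14.1 13.1 0.0
      vertex 9.4 15.9 26.0
      vertex 14.1 13.1 26.0
    endloop
  endfacet
  facet normal -0.1821 0.9833 0.0000
    outer loop
      vertex 9.4 15.9 0.0
      vertex 4.0 14.9 0.0
      vertex 4.0 14.9 26.0
    endloop
  endfacet
  facet normal -0.1821 0.9833 0.0000
    outer loop
      vertex 9.4 15.9 0.0
      vertex 4.0 14.9 26.0
      vertex 9.4 15.9 26.0
    endloop
  endfacet
  facet normal -0.7682 0.6402 0.0000
    outer loop
      vertex 4.0 14.9 0.0
      vertex 0.5 10.7 0.0
      vertex 0.5 10.7 26.0
    endloop
  endfacet
  facet normal -0.7682 0.6402 0.0000
    outer loop
      vertex 4.0 14.9 0.0
      vertex 0.5 10.7 26.0
      vertex 4.0 14.9 26.0
    endloop
  endfacet
  facet normal -1.0000 0.0000 0.0000
    outer loop
      vertex 0.5 10.7 0.0
      vertex 0.5 5.3 0.0
      vertex 0.5 5.3 26.0
    endloop
  endfacet
  facet normal -1.0000 0.0000 0.0000
    outer loop
      vertex 0.5 10.7 0.0
      vertex 0.5 5.3 26.0
      vertex 0.5 10.7 26.0
    endloop
  endfacet
  facet normal -0.7682 -0.6402 0.0000
    outer loop
      vertex 0.5 5.3 0.0
      vertex 4.0 1.1 0.0
      vertex 4.0 1.1 26.0
    endloop
  endfacet
  facet normal -0.7682 -0.6402 0.0000
    outer loop
      vertex 0.5 5.3 0.0
      vertex 4.0 1.1 26.0
      vertex 0.5 5.3 26.0
    endloop
  endfacet
  facet normal -0.1821 -0.9833 0.0000
    outer loop
      vertex 4.0 1.1 0.0
      vertex 9.4 0.1 0.0
      vertex 9.4 0.1 26.0
    endloop
  endfacet
  facet normal -0.1821 -0.9833 0.0000
    outer loop
      vertex 4.0 1.1 0.0
      vertex 9.4 0.1 26.0
      vertex 4.0 1.1 26.0
    endloop
  endfacet
  facet normal 0.5118 -0.8591 0.0000
    outer loop
      vertex 9.4 0.1 0.0
      vertex 14.1 2.9 0.0
      vertex 14.1 2.9 26.0
    endloop
  endfacet
  facet normal 0.5118 -0.8591 0.0000
    outer loop
      vertex 9.4 0.1 0.0
      vertex 14.1 2.9 26.0
      vertex 9.4 0.1 26.0
    endloop
  endfacet
  facet normal 0.9371 -0.3491 0.0000
    outer loop
      vertex 14.1 2.9 0.0
      vertex 16.0 8.0 0.0
      vertex 16.0 8.0 26.0
    endloop
  endfacet
  facet normal 0.9371 -0.3491 0.0000
    outer loop
      vertex 14.1 2.9 0.0
      vertex 16.0 8.0 26.0
      vertex 14.1 2.9 26.0
    endloop
  endfacet
endsolid part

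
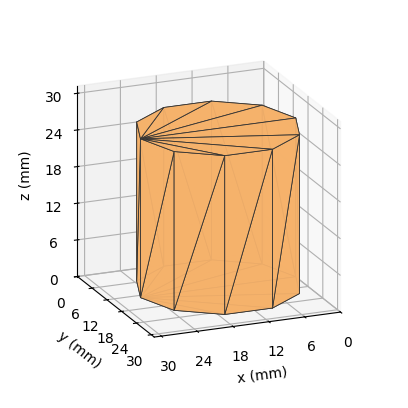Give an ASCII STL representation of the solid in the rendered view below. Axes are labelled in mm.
Reading the render: the shape is a regular 10-sided prism (a cylinder approximated with 10 flat sides), circumscribed radius ≈ 13 mm, height ≈ 26 mm (dimensions read to the nearest mm from the axis ticks). For the STL, each face is triangulated and given an outward normal.

solid part
  facet normal 0.0000 0.0000 -1.0000
    outer loop
      vertex 17.0 25.4 0.0
      vertex 23.5 20.6 0.0
      vertex 26.0 13.0 0.0
    endloop
  endfacet
  facet normal 0.0000 0.0000 -1.0000
    outer loop
      vertex 9.0 25.4 0.0
      vertex 17.0 25.4 0.0
      vertex 26.0 13.0 0.0
    endloop
  endfacet
  facet normal 0.0000 0.0000 -1.0000
    outer loop
      vertex 2.5 20.6 0.0
      vertex 9.0 25.4 0.0
      vertex 26.0 13.0 0.0
    endloop
  endfacet
  facet normal 0.0000 0.0000 -1.0000
    outer loop
      vertex 0.0 13.0 0.0
      vertex 2.5 20.6 0.0
      vertex 26.0 13.0 0.0
    endloop
  endfacet
  facet normal 0.0000 0.0000 -1.0000
    outer loop
      vertex 2.5 5.4 0.0
      vertex 0.0 13.0 0.0
      vertex 26.0 13.0 0.0
    endloop
  endfacet
  facet normal 0.0000 0.0000 -1.0000
    outer loop
      vertex 9.0 0.6 0.0
      vertex 2.5 5.4 0.0
      vertex 26.0 13.0 0.0
    endloop
  endfacet
  facet normal 0.0000 0.0000 -1.0000
    outer loop
      vertex 17.0 0.6 0.0
      vertex 9.0 0.6 0.0
      vertex 26.0 13.0 0.0
    endloop
  endfacet
  facet normal 0.0000 0.0000 -1.0000
    outer loop
      vertex 23.5 5.4 0.0
      vertex 17.0 0.6 0.0
      vertex 26.0 13.0 0.0
    endloop
  endfacet
  facet normal 0.0000 0.0000 1.0000
    outer loop
      vertex 26.0 13.0 26.0
      vertex 23.5 20.6 26.0
      vertex 17.0 25.4 26.0
    endloop
  endfacet
  facet normal 0.0000 0.0000 1.0000
    outer loop
      vertex 26.0 13.0 26.0
      vertex 17.0 25.4 26.0
      vertex 9.0 25.4 26.0
    endloop
  endfacet
  facet normal 0.0000 0.0000 1.0000
    outer loop
      vertex 26.0 13.0 26.0
      vertex 9.0 25.4 26.0
      vertex 2.5 20.6 26.0
    endloop
  endfacet
  facet normal 0.0000 0.0000 1.0000
    outer loop
      vertex 26.0 13.0 26.0
      vertex 2.5 20.6 26.0
      vertex 0.0 13.0 26.0
    endloop
  endfacet
  facet normal 0.0000 0.0000 1.0000
    outer loop
      vertex 26.0 13.0 26.0
      vertex 0.0 13.0 26.0
      vertex 2.5 5.4 26.0
    endloop
  endfacet
  facet normal 0.0000 0.0000 1.0000
    outer loop
      vertex 26.0 13.0 26.0
      vertex 2.5 5.4 26.0
      vertex 9.0 0.6 26.0
    endloop
  endfacet
  facet normal 0.0000 0.0000 1.0000
    outer loop
      vertex 26.0 13.0 26.0
      vertex 9.0 0.6 26.0
      vertex 17.0 0.6 26.0
    endloop
  endfacet
  facet normal 0.0000 0.0000 1.0000
    outer loop
      vertex 26.0 13.0 26.0
      vertex 17.0 0.6 26.0
      vertex 23.5 5.4 26.0
    endloop
  endfacet
  facet normal 0.9499 0.3125 0.0000
    outer loop
      vertex 26.0 13.0 0.0
      vertex 23.5 20.6 0.0
      vertex 23.5 20.6 26.0
    endloop
  endfacet
  facet normal 0.9499 0.3125 0.0000
    outer loop
      vertex 26.0 13.0 0.0
      vertex 23.5 20.6 26.0
      vertex 26.0 13.0 26.0
    endloop
  endfacet
  facet normal 0.5940 0.8044 0.0000
    outer loop
      vertex 23.5 20.6 0.0
      vertex 17.0 25.4 0.0
      vertex 17.0 25.4 26.0
    endloop
  endfacet
  facet normal 0.5940 0.8044 0.0000
    outer loop
      vertex 23.5 20.6 0.0
      vertex 17.0 25.4 26.0
      vertex 23.5 20.6 26.0
    endloop
  endfacet
  facet normal 0.0000 1.0000 0.0000
    outer loop
      vertex 17.0 25.4 0.0
      vertex 9.0 25.4 0.0
      vertex 9.0 25.4 26.0
    endloop
  endfacet
  facet normal 0.0000 1.0000 0.0000
    outer loop
      vertex 17.0 25.4 0.0
      vertex 9.0 25.4 26.0
      vertex 17.0 25.4 26.0
    endloop
  endfacet
  facet normal -0.5940 0.8044 0.0000
    outer loop
      vertex 9.0 25.4 0.0
      vertex 2.5 20.6 0.0
      vertex 2.5 20.6 26.0
    endloop
  endfacet
  facet normal -0.5940 0.8044 0.0000
    outer loop
      vertex 9.0 25.4 0.0
      vertex 2.5 20.6 26.0
      vertex 9.0 25.4 26.0
    endloop
  endfacet
  facet normal -0.9499 0.3125 0.0000
    outer loop
      vertex 2.5 20.6 0.0
      vertex 0.0 13.0 0.0
      vertex 0.0 13.0 26.0
    endloop
  endfacet
  facet normal -0.9499 0.3125 0.0000
    outer loop
      vertex 2.5 20.6 0.0
      vertex 0.0 13.0 26.0
      vertex 2.5 20.6 26.0
    endloop
  endfacet
  facet normal -0.9499 -0.3125 0.0000
    outer loop
      vertex 0.0 13.0 0.0
      vertex 2.5 5.4 0.0
      vertex 2.5 5.4 26.0
    endloop
  endfacet
  facet normal -0.9499 -0.3125 0.0000
    outer loop
      vertex 0.0 13.0 0.0
      vertex 2.5 5.4 26.0
      vertex 0.0 13.0 26.0
    endloop
  endfacet
  facet normal -0.5940 -0.8044 0.0000
    outer loop
      vertex 2.5 5.4 0.0
      vertex 9.0 0.6 0.0
      vertex 9.0 0.6 26.0
    endloop
  endfacet
  facet normal -0.5940 -0.8044 0.0000
    outer loop
      vertex 2.5 5.4 0.0
      vertex 9.0 0.6 26.0
      vertex 2.5 5.4 26.0
    endloop
  endfacet
  facet normal 0.0000 -1.0000 0.0000
    outer loop
      vertex 9.0 0.6 0.0
      vertex 17.0 0.6 0.0
      vertex 17.0 0.6 26.0
    endloop
  endfacet
  facet normal 0.0000 -1.0000 0.0000
    outer loop
      vertex 9.0 0.6 0.0
      vertex 17.0 0.6 26.0
      vertex 9.0 0.6 26.0
    endloop
  endfacet
  facet normal 0.5940 -0.8044 0.0000
    outer loop
      vertex 17.0 0.6 0.0
      vertex 23.5 5.4 0.0
      vertex 23.5 5.4 26.0
    endloop
  endfacet
  facet normal 0.5940 -0.8044 0.0000
    outer loop
      vertex 17.0 0.6 0.0
      vertex 23.5 5.4 26.0
      vertex 17.0 0.6 26.0
    endloop
  endfacet
  facet normal 0.9499 -0.3125 0.0000
    outer loop
      vertex 23.5 5.4 0.0
      vertex 26.0 13.0 0.0
      vertex 26.0 13.0 26.0
    endloop
  endfacet
  facet normal 0.9499 -0.3125 0.0000
    outer loop
      vertex 23.5 5.4 0.0
      vertex 26.0 13.0 26.0
      vertex 23.5 5.4 26.0
    endloop
  endfacet
endsolid part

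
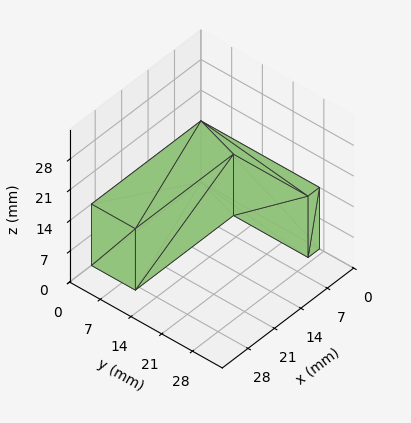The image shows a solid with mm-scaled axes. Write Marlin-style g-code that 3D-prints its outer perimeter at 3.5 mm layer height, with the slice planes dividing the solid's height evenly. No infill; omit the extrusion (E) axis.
Reading the render: the shape is an L-shaped prism: outer 29 × 27 mm, arm thicknesses ≈ 10 mm (horizontal) and 3 mm (vertical), extruded 14 mm in z (dimensions read to the nearest mm from the axis ticks). For the g-code, the solid's height is divided into equal slices at the stated Δz and each level perimeter traced with G1 moves after a G0 lift.

; perimeter-only toolpath
G21 ; units = mm
G90 ; absolute positioning
G28 ; home
; layer 1
G0 Z3.5
G0 X0.0 Y0.0
G1 X29.0 Y0.0
G1 X29.0 Y10.0
G1 X3.0 Y10.0
G1 X3.0 Y27.0
G1 X0.0 Y27.0
G1 X0.0 Y0.0
; layer 2
G0 Z7.0
G0 X0.0 Y0.0
G1 X29.0 Y0.0
G1 X29.0 Y10.0
G1 X3.0 Y10.0
G1 X3.0 Y27.0
G1 X0.0 Y27.0
G1 X0.0 Y0.0
; layer 3
G0 Z10.5
G0 X0.0 Y0.0
G1 X29.0 Y0.0
G1 X29.0 Y10.0
G1 X3.0 Y10.0
G1 X3.0 Y27.0
G1 X0.0 Y27.0
G1 X0.0 Y0.0
; layer 4
G0 Z14.0
G0 X0.0 Y0.0
G1 X29.0 Y0.0
G1 X29.0 Y10.0
G1 X3.0 Y10.0
G1 X3.0 Y27.0
G1 X0.0 Y27.0
G1 X0.0 Y0.0
M2 ; end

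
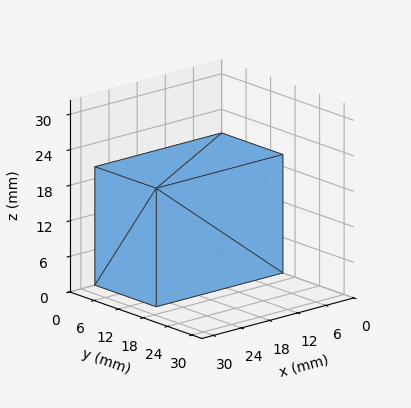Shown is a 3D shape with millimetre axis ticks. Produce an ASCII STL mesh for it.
Reading the render: the shape is a rectangular box, roughly 27 × 15 mm footprint and 20 mm tall (dimensions read to the nearest mm from the axis ticks). For the STL, each face is triangulated and given an outward normal.

solid part
  facet normal 0.0000 0.0000 -1.0000
    outer loop
      vertex 27.000 15.000 0.000
      vertex 27.000 0.000 0.000
      vertex 0.000 0.000 0.000
    endloop
  endfacet
  facet normal 0.0000 0.0000 -1.0000
    outer loop
      vertex 0.000 15.000 0.000
      vertex 27.000 15.000 0.000
      vertex 0.000 0.000 0.000
    endloop
  endfacet
  facet normal 0.0000 0.0000 1.0000
    outer loop
      vertex 0.000 0.000 20.000
      vertex 27.000 0.000 20.000
      vertex 27.000 15.000 20.000
    endloop
  endfacet
  facet normal 0.0000 0.0000 1.0000
    outer loop
      vertex 0.000 0.000 20.000
      vertex 27.000 15.000 20.000
      vertex 0.000 15.000 20.000
    endloop
  endfacet
  facet normal 0.0000 -1.0000 0.0000
    outer loop
      vertex 0.000 0.000 0.000
      vertex 27.000 0.000 0.000
      vertex 27.000 0.000 20.000
    endloop
  endfacet
  facet normal 0.0000 -1.0000 0.0000
    outer loop
      vertex 0.000 0.000 0.000
      vertex 27.000 0.000 20.000
      vertex 0.000 0.000 20.000
    endloop
  endfacet
  facet normal 0.0000 1.0000 0.0000
    outer loop
      vertex 27.000 15.000 20.000
      vertex 27.000 15.000 0.000
      vertex 0.000 15.000 0.000
    endloop
  endfacet
  facet normal 0.0000 1.0000 0.0000
    outer loop
      vertex 0.000 15.000 20.000
      vertex 27.000 15.000 20.000
      vertex 0.000 15.000 0.000
    endloop
  endfacet
  facet normal -1.0000 0.0000 0.0000
    outer loop
      vertex 0.000 15.000 20.000
      vertex 0.000 15.000 0.000
      vertex 0.000 0.000 0.000
    endloop
  endfacet
  facet normal -1.0000 0.0000 0.0000
    outer loop
      vertex 0.000 0.000 20.000
      vertex 0.000 15.000 20.000
      vertex 0.000 0.000 0.000
    endloop
  endfacet
  facet normal 1.0000 0.0000 0.0000
    outer loop
      vertex 27.000 0.000 0.000
      vertex 27.000 15.000 0.000
      vertex 27.000 15.000 20.000
    endloop
  endfacet
  facet normal 1.0000 0.0000 0.0000
    outer loop
      vertex 27.000 0.000 0.000
      vertex 27.000 15.000 20.000
      vertex 27.000 0.000 20.000
    endloop
  endfacet
endsolid part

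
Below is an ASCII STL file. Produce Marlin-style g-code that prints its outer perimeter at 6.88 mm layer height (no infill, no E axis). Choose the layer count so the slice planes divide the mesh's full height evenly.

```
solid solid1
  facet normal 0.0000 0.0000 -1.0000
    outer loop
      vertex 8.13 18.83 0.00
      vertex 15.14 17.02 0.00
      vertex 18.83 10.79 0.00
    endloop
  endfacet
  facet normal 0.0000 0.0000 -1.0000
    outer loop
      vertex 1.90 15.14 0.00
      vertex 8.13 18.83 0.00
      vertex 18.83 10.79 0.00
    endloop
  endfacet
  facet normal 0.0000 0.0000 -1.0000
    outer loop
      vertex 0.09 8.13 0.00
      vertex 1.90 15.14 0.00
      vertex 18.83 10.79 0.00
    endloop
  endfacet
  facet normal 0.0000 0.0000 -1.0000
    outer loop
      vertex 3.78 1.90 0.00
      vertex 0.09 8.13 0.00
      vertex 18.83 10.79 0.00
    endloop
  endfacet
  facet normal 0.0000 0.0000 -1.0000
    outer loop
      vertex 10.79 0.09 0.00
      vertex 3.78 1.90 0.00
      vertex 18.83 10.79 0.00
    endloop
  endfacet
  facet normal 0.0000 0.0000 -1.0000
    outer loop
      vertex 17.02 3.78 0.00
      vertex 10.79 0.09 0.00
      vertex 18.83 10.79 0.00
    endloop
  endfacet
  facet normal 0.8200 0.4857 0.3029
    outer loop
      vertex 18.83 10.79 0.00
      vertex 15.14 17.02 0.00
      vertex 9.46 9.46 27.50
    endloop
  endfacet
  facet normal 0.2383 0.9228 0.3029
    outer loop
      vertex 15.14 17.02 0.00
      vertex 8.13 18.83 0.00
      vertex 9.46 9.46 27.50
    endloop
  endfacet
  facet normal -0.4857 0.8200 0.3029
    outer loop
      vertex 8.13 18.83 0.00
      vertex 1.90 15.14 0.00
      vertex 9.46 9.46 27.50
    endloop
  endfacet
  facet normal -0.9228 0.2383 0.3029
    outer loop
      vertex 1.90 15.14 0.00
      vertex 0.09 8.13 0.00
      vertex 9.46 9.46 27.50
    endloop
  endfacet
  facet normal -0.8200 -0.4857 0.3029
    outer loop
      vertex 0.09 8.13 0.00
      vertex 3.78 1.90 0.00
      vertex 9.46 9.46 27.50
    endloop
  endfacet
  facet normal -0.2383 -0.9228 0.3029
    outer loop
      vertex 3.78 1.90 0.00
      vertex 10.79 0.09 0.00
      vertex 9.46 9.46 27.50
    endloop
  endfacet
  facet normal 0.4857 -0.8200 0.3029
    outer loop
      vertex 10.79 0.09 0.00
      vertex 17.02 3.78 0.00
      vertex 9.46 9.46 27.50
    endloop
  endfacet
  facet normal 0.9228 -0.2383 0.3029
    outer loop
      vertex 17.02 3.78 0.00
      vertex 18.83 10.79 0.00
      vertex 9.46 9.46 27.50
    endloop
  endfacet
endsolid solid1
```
; perimeter-only toolpath
G21 ; units = mm
G90 ; absolute positioning
G28 ; home
; layer 1
G0 Z6.88
G0 X16.49 Y10.46
G1 X13.72 Y15.13
G1 X8.46 Y16.49
G1 X3.79 Y13.72
G1 X2.43 Y8.46
G1 X5.20 Y3.79
G1 X10.46 Y2.43
G1 X15.13 Y5.20
G1 X16.49 Y10.46
; layer 2
G0 Z13.75
G0 X14.14 Y10.12
G1 X12.30 Y13.24
G1 X8.80 Y14.14
G1 X5.68 Y12.30
G1 X4.78 Y8.80
G1 X6.62 Y5.68
G1 X10.12 Y4.78
G1 X13.24 Y6.62
G1 X14.14 Y10.12
; layer 3
G0 Z20.62
G0 X11.80 Y9.79
G1 X10.88 Y11.35
G1 X9.13 Y11.80
G1 X7.57 Y10.88
G1 X7.12 Y9.13
G1 X8.04 Y7.57
G1 X9.79 Y7.12
G1 X11.35 Y8.04
G1 X11.80 Y9.79
M2 ; end

The solid is a regular 8-sided pyramid, base circumscribed radius ≈ 9.46 mm, apex at z ≈ 27.5 mm. Slicing at Δz = 6.88 mm — 4 equal slices spanning the solid's height, so layer i sits at z = i·h/4 — gives 3 non-empty perimeters. Each is a 8-segment closed polygon; G0 lifts to the layer z and rapids to the start vertex, then G1 traces the edges. The cross-section shrinks linearly with z (the slice at the apex is degenerate and omitted).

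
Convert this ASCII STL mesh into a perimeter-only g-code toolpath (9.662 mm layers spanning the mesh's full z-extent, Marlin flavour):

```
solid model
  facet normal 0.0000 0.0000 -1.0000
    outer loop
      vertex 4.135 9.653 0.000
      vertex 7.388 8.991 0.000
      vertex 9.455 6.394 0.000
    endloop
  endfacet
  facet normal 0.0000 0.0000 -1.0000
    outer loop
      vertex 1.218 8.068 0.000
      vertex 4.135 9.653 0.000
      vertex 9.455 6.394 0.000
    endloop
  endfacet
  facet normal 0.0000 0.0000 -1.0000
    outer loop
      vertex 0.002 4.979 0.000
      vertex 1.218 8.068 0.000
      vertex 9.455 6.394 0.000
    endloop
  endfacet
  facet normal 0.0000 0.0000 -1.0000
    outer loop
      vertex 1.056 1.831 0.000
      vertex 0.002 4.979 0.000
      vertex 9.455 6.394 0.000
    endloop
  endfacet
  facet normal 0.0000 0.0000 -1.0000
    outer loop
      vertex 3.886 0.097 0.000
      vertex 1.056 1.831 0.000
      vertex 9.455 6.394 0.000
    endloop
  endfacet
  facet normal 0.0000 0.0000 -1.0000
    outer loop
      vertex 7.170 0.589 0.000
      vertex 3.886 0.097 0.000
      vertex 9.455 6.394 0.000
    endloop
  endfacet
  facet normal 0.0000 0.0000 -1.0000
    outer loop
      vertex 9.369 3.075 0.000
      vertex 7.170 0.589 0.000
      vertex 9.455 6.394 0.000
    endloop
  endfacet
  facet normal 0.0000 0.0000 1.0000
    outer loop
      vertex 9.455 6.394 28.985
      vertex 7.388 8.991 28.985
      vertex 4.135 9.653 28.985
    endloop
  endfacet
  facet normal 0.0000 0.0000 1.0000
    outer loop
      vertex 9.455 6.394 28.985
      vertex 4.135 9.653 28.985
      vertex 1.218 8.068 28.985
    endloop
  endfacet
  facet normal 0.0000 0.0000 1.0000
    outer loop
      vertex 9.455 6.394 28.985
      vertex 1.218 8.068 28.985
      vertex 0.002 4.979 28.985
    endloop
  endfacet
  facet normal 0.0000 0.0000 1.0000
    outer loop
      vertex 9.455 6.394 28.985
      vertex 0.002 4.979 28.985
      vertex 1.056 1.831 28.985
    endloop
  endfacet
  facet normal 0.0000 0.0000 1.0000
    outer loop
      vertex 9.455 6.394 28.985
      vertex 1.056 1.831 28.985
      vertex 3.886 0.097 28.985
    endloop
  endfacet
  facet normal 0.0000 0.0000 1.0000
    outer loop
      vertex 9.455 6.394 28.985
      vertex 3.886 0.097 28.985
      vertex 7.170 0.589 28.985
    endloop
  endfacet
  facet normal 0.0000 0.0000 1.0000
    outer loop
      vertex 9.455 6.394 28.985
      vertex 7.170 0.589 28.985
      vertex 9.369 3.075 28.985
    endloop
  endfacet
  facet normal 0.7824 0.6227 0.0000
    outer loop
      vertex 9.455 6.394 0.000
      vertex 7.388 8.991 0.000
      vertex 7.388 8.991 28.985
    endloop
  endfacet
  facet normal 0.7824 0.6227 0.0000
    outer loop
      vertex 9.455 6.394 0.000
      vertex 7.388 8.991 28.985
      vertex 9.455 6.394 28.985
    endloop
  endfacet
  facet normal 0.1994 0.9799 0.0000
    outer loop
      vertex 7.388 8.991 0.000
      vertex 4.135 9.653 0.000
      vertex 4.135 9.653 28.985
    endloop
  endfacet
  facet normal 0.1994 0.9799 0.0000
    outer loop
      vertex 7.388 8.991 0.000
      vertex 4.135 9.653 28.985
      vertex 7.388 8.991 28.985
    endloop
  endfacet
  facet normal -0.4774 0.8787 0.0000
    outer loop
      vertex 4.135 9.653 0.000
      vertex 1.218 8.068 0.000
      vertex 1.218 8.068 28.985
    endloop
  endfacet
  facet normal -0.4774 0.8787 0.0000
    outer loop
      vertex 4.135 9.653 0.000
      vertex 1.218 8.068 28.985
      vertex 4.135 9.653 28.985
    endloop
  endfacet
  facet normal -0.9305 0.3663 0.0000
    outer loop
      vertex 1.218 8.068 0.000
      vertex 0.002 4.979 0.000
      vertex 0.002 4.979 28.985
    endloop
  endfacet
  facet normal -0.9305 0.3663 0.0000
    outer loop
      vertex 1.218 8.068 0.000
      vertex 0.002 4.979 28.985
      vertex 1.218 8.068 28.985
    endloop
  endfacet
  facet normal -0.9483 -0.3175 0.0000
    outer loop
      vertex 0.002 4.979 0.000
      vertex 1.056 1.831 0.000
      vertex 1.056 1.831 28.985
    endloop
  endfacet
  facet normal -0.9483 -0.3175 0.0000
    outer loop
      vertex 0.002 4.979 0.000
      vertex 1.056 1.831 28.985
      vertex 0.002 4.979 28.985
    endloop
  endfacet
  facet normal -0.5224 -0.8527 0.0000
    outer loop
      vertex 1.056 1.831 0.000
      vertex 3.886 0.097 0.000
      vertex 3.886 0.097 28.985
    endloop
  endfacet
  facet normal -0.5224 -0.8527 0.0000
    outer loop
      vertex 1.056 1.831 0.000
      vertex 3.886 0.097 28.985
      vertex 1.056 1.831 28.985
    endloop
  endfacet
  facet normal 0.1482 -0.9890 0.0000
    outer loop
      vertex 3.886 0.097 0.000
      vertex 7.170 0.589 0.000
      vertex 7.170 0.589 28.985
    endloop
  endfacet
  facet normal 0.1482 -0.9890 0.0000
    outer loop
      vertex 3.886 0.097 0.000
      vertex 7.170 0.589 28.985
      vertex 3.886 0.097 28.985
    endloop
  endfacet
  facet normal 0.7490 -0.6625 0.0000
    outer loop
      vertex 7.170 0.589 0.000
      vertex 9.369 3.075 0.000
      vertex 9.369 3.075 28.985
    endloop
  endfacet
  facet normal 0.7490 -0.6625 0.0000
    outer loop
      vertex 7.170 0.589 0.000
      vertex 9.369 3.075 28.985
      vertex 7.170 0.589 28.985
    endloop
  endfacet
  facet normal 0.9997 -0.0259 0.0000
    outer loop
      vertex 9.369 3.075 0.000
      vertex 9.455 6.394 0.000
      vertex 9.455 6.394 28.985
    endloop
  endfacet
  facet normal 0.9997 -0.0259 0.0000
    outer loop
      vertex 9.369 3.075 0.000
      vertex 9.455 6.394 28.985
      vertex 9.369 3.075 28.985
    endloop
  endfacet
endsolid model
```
; perimeter-only toolpath
G21 ; units = mm
G90 ; absolute positioning
G28 ; home
; layer 1
G0 Z9.662
G0 X9.455 Y6.394
G1 X7.388 Y8.991
G1 X4.135 Y9.653
G1 X1.218 Y8.068
G1 X0.002 Y4.979
G1 X1.056 Y1.831
G1 X3.886 Y0.097
G1 X7.170 Y0.589
G1 X9.369 Y3.075
G1 X9.455 Y6.394
; layer 2
G0 Z19.323
G0 X9.455 Y6.394
G1 X7.388 Y8.991
G1 X4.135 Y9.653
G1 X1.218 Y8.068
G1 X0.002 Y4.979
G1 X1.056 Y1.831
G1 X3.886 Y0.097
G1 X7.170 Y0.589
G1 X9.369 Y3.075
G1 X9.455 Y6.394
; layer 3
G0 Z28.985
G0 X9.455 Y6.394
G1 X7.388 Y8.991
G1 X4.135 Y9.653
G1 X1.218 Y8.068
G1 X0.002 Y4.979
G1 X1.056 Y1.831
G1 X3.886 Y0.097
G1 X7.170 Y0.589
G1 X9.369 Y3.075
G1 X9.455 Y6.394
M2 ; end

The solid is a regular 9-sided prism (a cylinder approximated with 9 flat sides), circumscribed radius ≈ 4.85 mm, height ≈ 29 mm. Slicing at Δz = 9.662 mm — 3 equal slices spanning the solid's height, so layer i sits at z = i·h/3 — gives 3 non-empty perimeters. Each is a 9-segment closed polygon; G0 lifts to the layer z and rapids to the start vertex, then G1 traces the edges.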